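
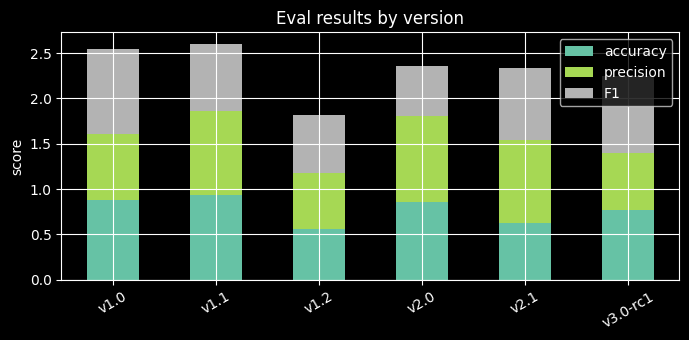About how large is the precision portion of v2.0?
precision top ≈ 2.0, bottom ≈ 1.0; segment ≈ 1.0.

≈ 1.0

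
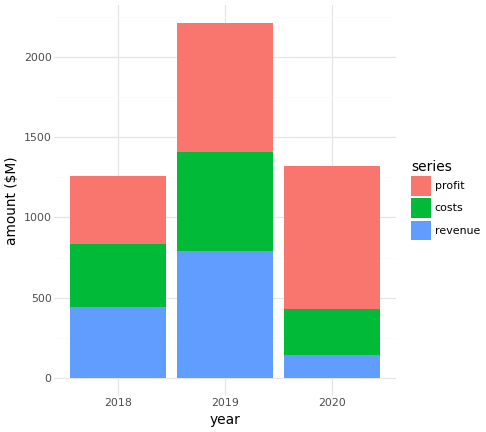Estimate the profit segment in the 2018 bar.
≈ 400

profit top ≈ 1200, bottom ≈ 800; segment ≈ 400.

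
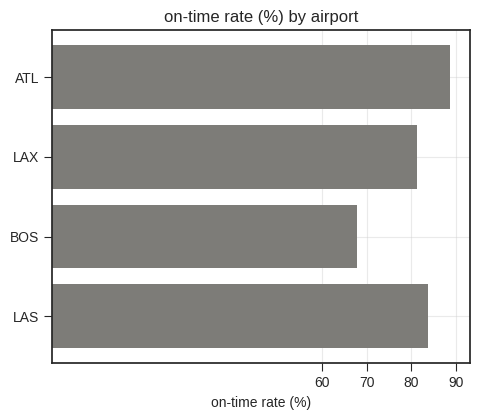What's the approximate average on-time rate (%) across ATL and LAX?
≈ 85

(90 + 80) / 2 ≈ 85.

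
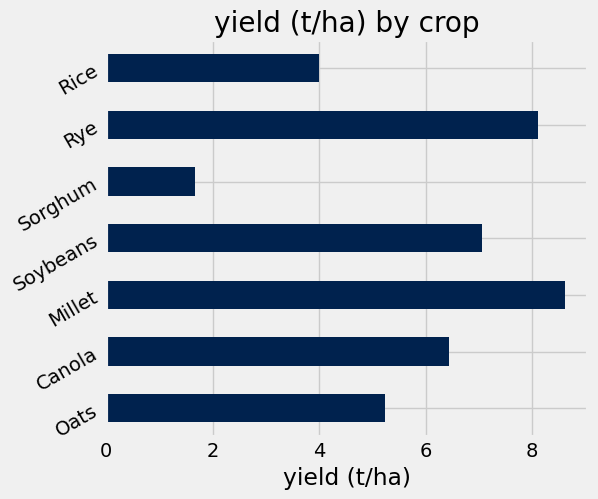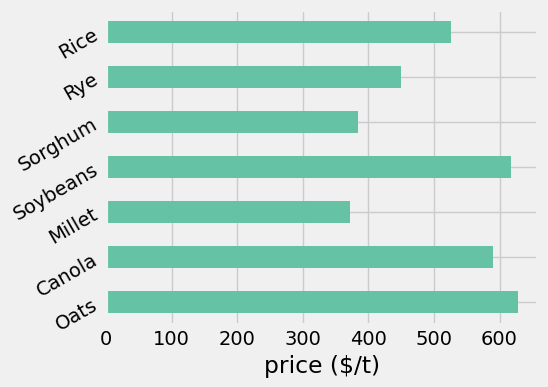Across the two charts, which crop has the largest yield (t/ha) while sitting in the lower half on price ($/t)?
Millet

Chart 2 median price ($/t) ≈ 500; below-median crops: Millet, Sorghum, Rye. Among those, Millet has the highest yield (t/ha) (≈ 9).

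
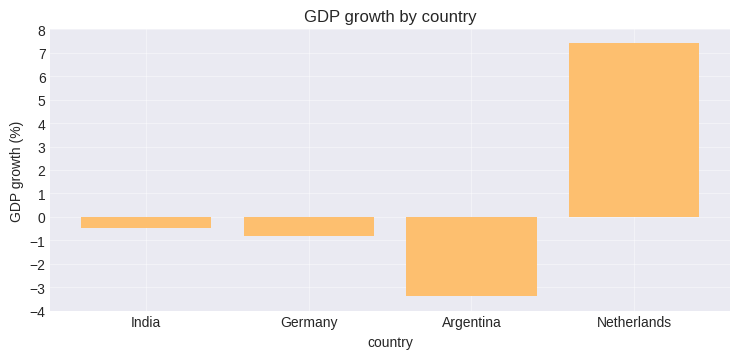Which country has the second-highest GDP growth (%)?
Top 3: Netherlands ≈ 7, India ≈ 0, Germany ≈ -1.

India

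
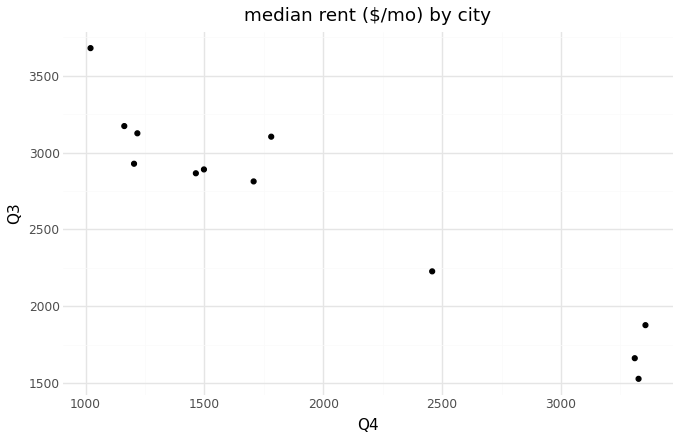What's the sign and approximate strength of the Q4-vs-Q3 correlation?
negative, strong

Points are negatively correlated; strong (|r| ≈ 1.0).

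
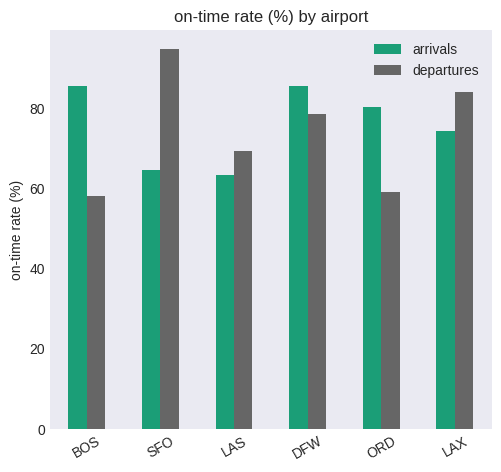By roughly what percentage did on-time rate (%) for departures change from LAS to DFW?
≈ +14.3%

LAS ≈ 70, DFW ≈ 80; (80 − 70) / 70 ≈ +14.3%.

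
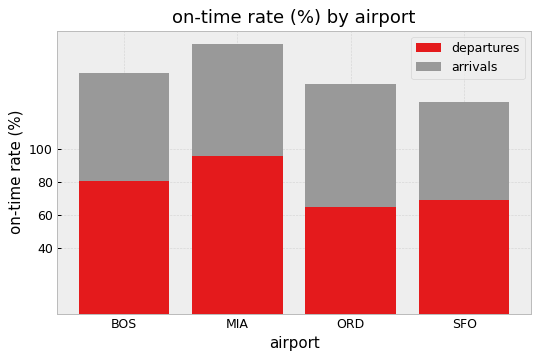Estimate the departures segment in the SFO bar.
departures top ≈ 60, bottom ≈ 0; segment ≈ 60.

≈ 60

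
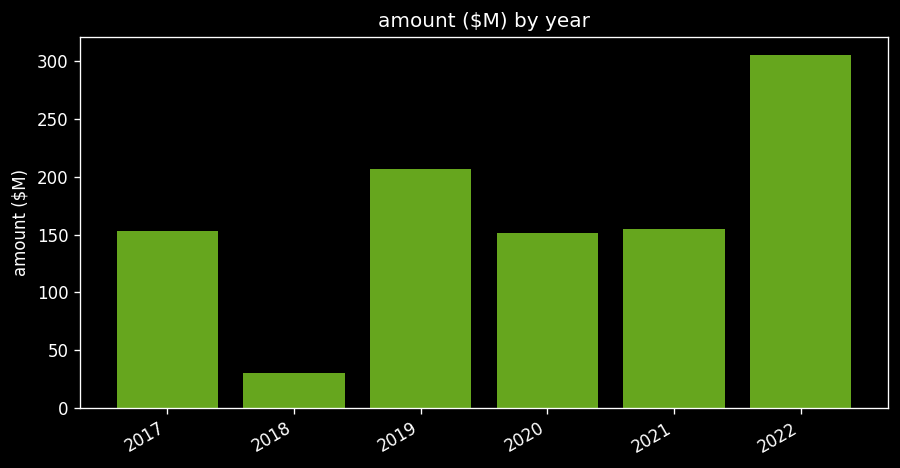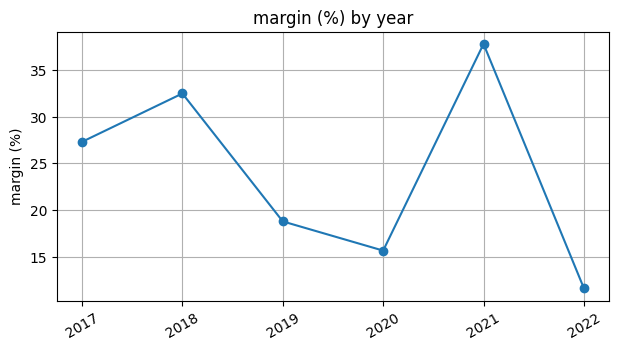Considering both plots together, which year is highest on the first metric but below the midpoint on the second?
2022

Chart 2 median margin (%) ≈ 25; below-median years: 2019, 2020, 2022. Among those, 2022 has the highest amount ($M) (≈ 300).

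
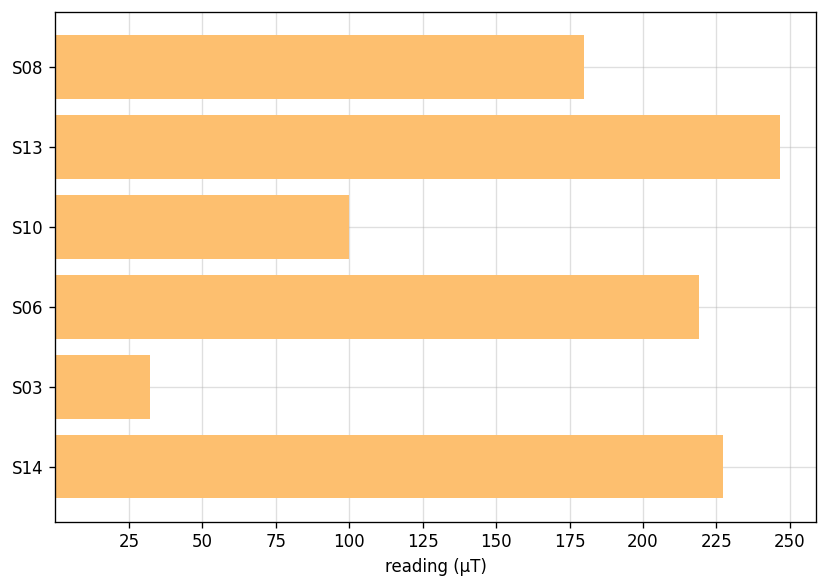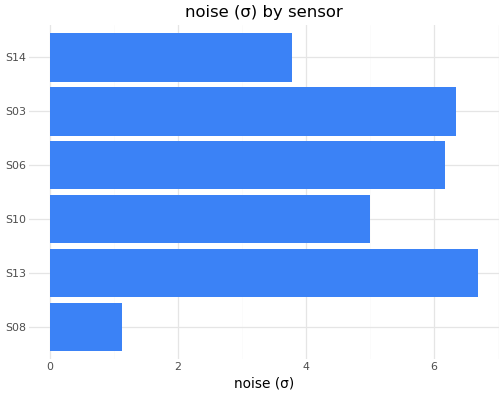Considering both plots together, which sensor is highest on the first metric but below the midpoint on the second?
S14

Chart 2 median noise (σ) ≈ 6; below-median sensors: S08, S10, S14. Among those, S14 has the highest reading (µT) (≈ 225).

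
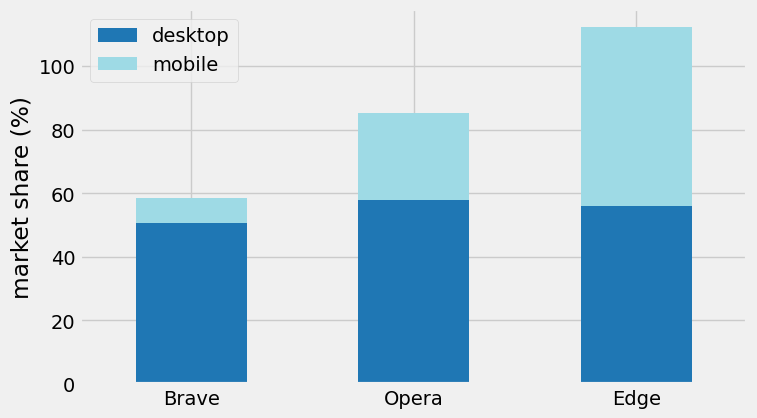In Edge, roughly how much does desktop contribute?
desktop top ≈ 60, bottom ≈ 0; segment ≈ 60.

≈ 60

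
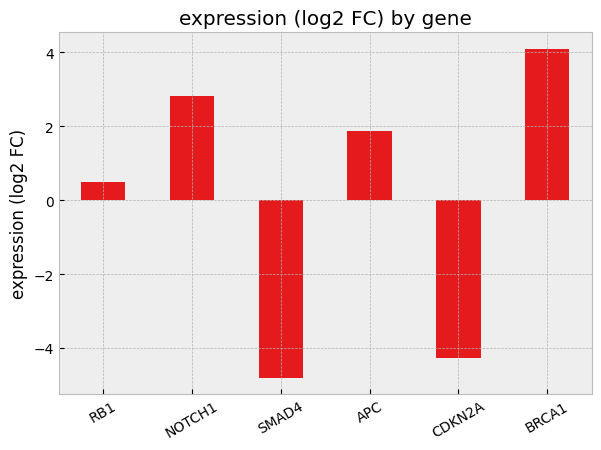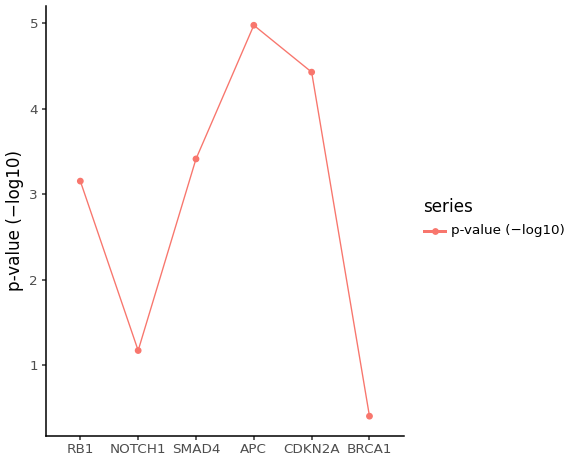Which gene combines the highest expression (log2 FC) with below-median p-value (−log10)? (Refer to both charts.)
BRCA1

Chart 2 median p-value (−log10) ≈ 3.5; below-median genes: RB1, NOTCH1, BRCA1. Among those, BRCA1 has the highest expression (log2 FC) (≈ 4).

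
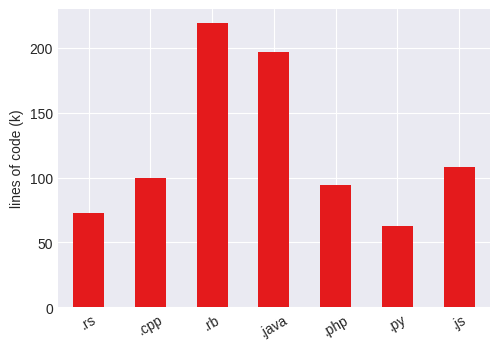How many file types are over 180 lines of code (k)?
Above 180: .rb, .java.

2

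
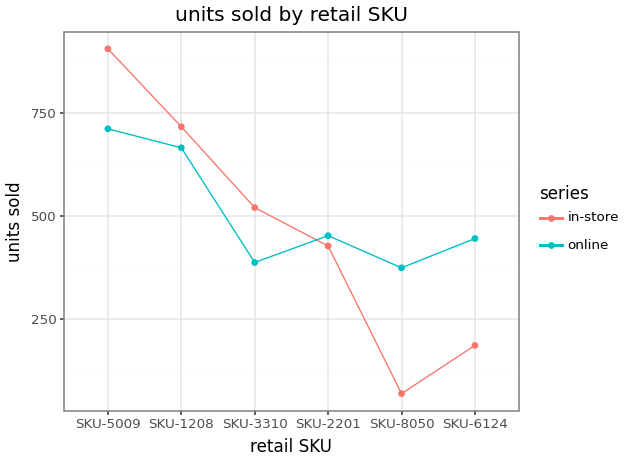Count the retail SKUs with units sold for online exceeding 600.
Above 600: SKU-5009, SKU-1208.

2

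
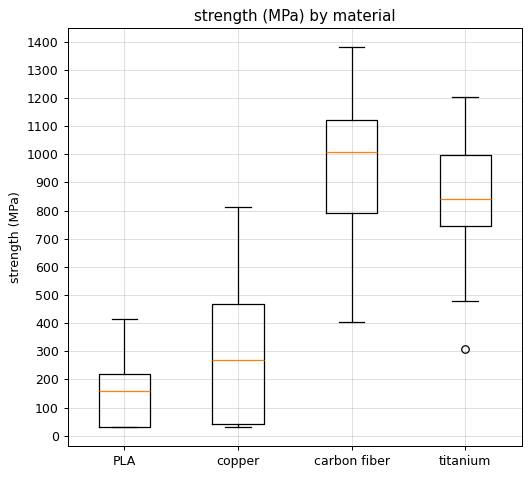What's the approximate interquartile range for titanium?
≈ 300

Q3 ≈ 1000, Q1 ≈ 700; IQR ≈ 300.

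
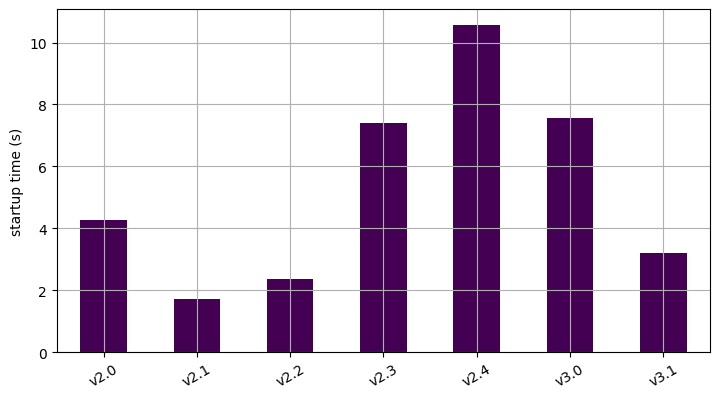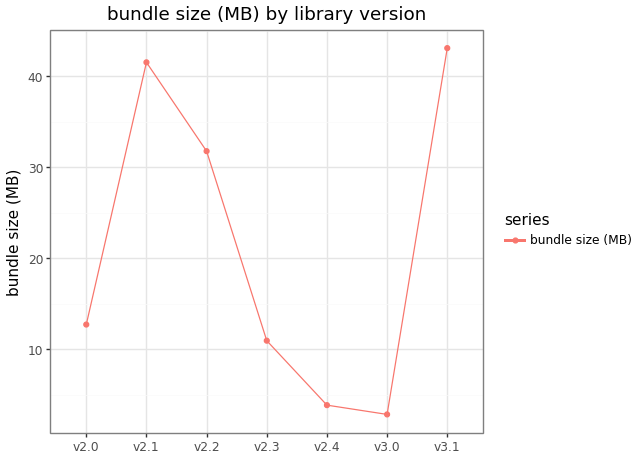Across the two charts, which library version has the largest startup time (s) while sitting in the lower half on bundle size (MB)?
v2.4

Chart 2 median bundle size (MB) ≈ 15; below-median library versions: v2.3, v2.4, v3.0. Among those, v2.4 has the highest startup time (s) (≈ 11).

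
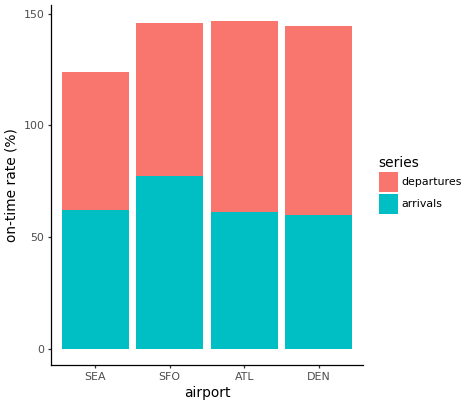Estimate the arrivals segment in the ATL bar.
arrivals top ≈ 60, bottom ≈ 0; segment ≈ 60.

≈ 60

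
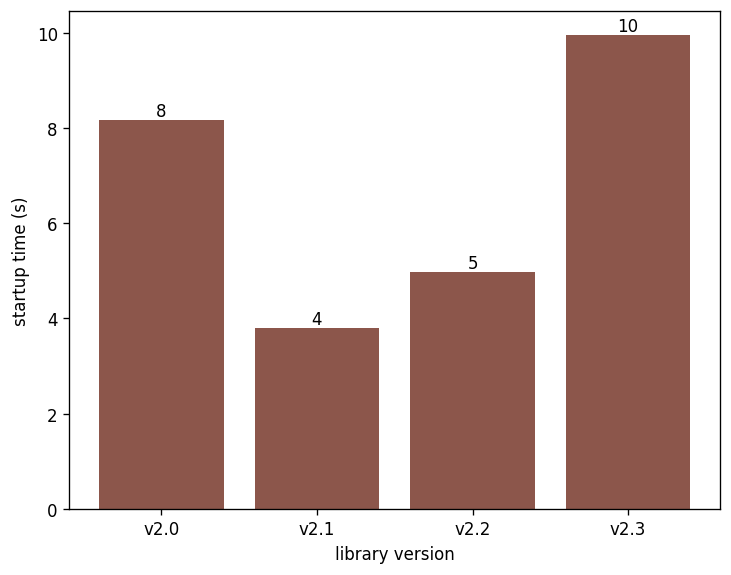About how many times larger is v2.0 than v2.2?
≈ 1.6×

v2.0 ≈ 8, v2.2 ≈ 5; 8/5 ≈ 1.6.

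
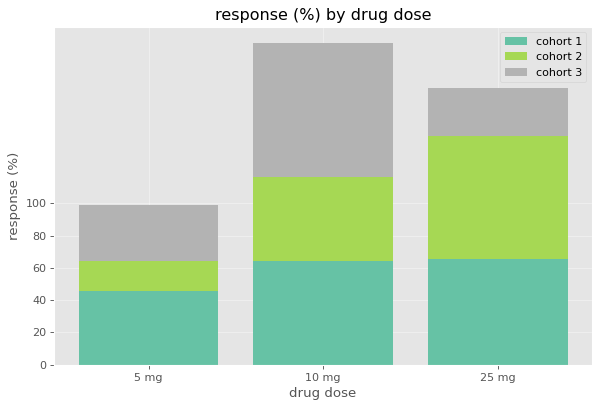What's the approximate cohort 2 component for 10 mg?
cohort 2 top ≈ 120, bottom ≈ 60; segment ≈ 60.

≈ 60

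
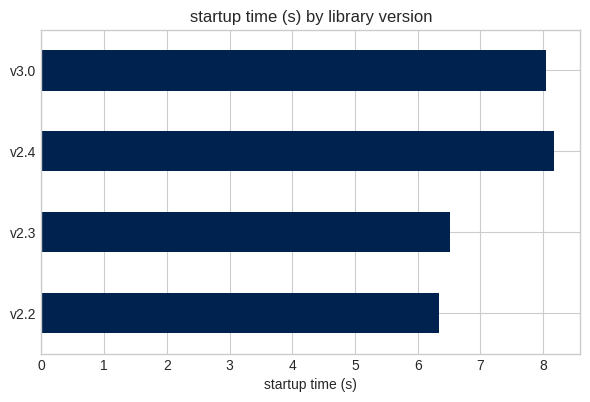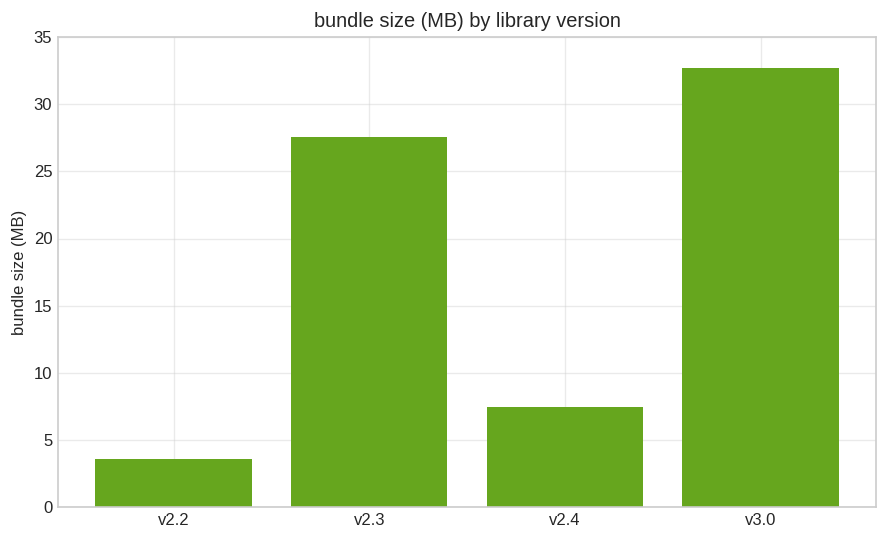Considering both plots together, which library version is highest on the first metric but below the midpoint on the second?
Chart 2 median bundle size (MB) ≈ 15; below-median library versions: v2.2, v2.4. Among those, v2.4 has the highest startup time (s) (≈ 8).

v2.4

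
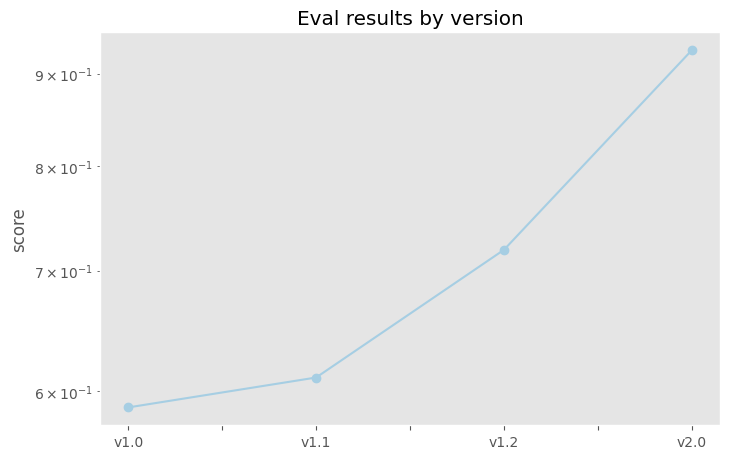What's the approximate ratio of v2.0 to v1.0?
v2.0 ≈ 0.95, v1.0 ≈ 0.60; 0.95/0.60 ≈ 1.58.

≈ 1.58×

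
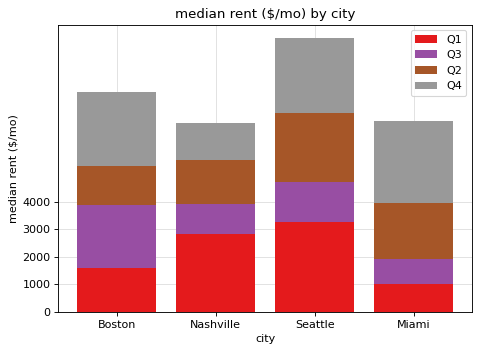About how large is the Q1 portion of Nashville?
≈ 3000

Q1 top ≈ 3000, bottom ≈ 0; segment ≈ 3000.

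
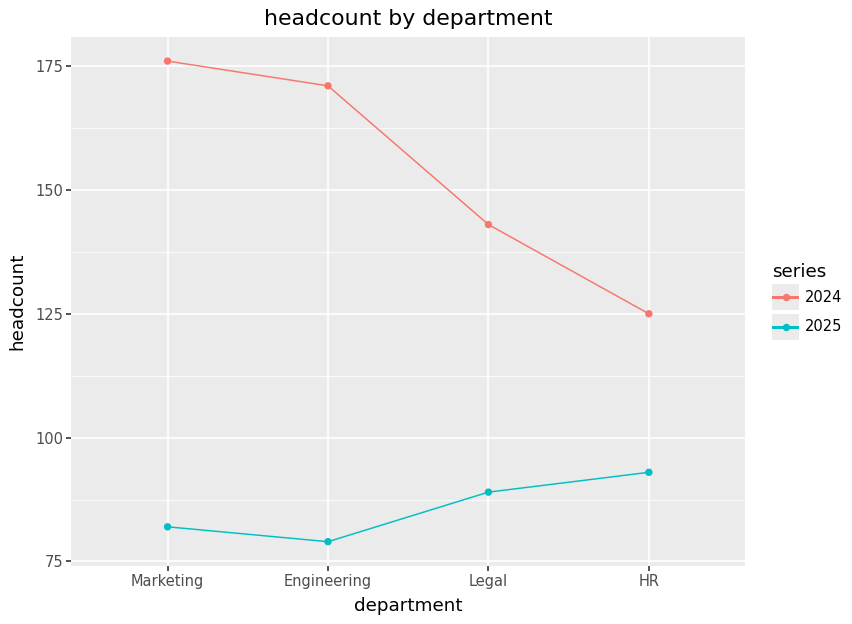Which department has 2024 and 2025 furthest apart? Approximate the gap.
Marketing: 2024 ≈ 180, 2025 ≈ 80 → gap ≈ 100. Next-largest (Engineering) is only ≈ 90.

Marketing, ≈ 100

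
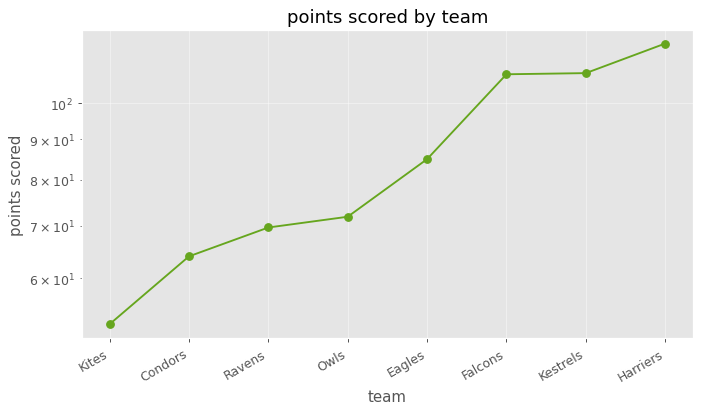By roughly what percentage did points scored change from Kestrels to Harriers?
≈ +9.1%

Kestrels ≈ 110, Harriers ≈ 120; (120 − 110) / 110 ≈ +9.1%.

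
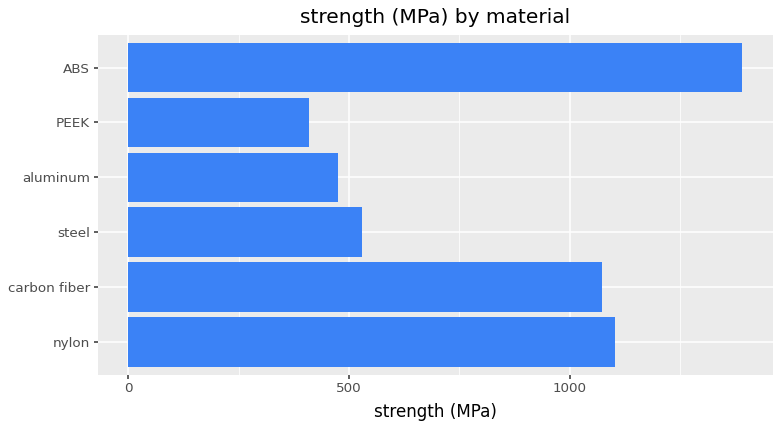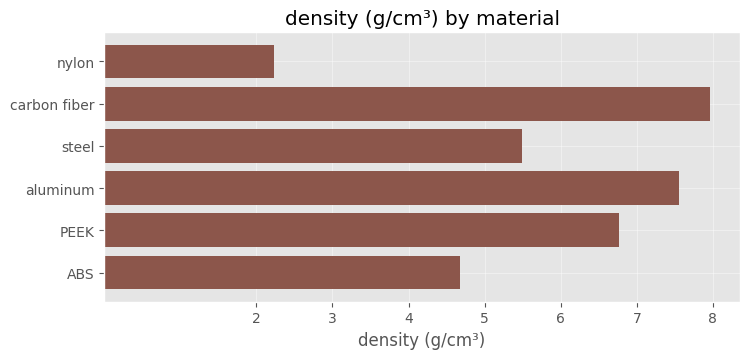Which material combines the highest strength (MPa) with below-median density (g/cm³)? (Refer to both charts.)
ABS

Chart 2 median density (g/cm³) ≈ 6; below-median materials: nylon, steel, ABS. Among those, ABS has the highest strength (MPa) (≈ 1400).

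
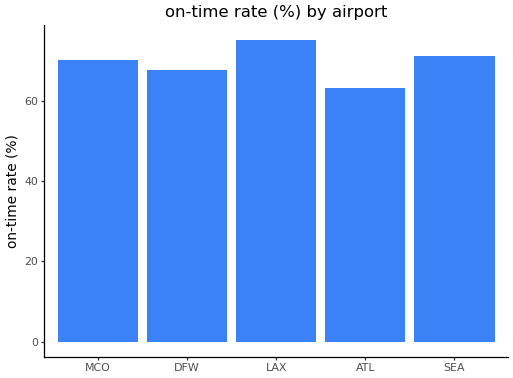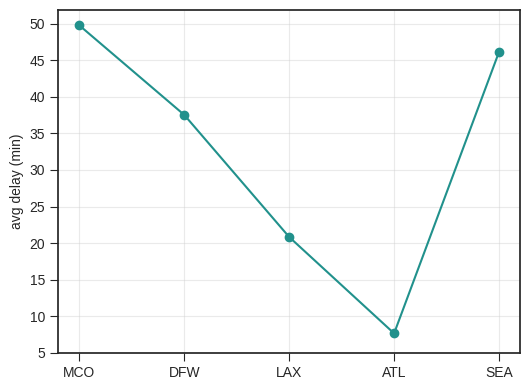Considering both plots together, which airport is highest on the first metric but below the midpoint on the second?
Chart 2 median avg delay (min) ≈ 40; below-median airports: LAX, ATL. Among those, LAX has the highest on-time rate (%) (≈ 80).

LAX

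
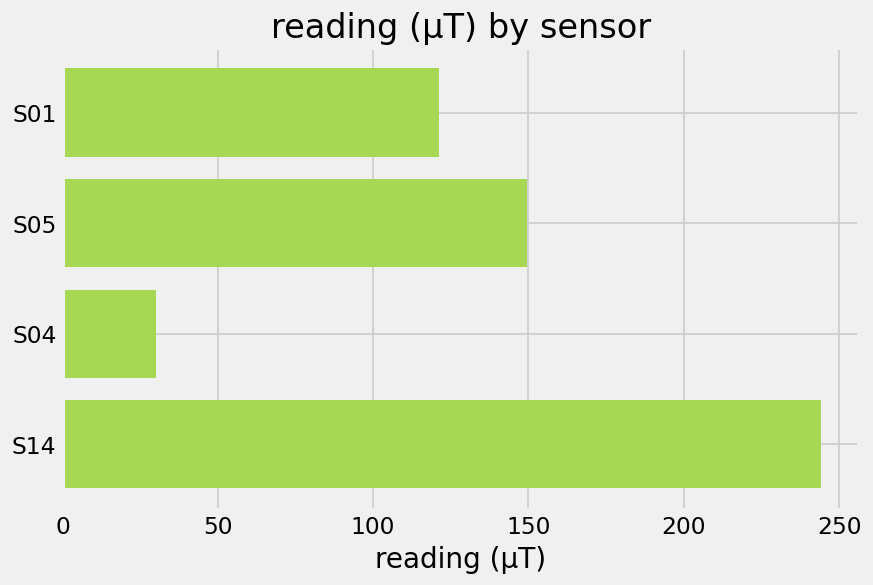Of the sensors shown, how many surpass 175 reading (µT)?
Above 175: S14.

1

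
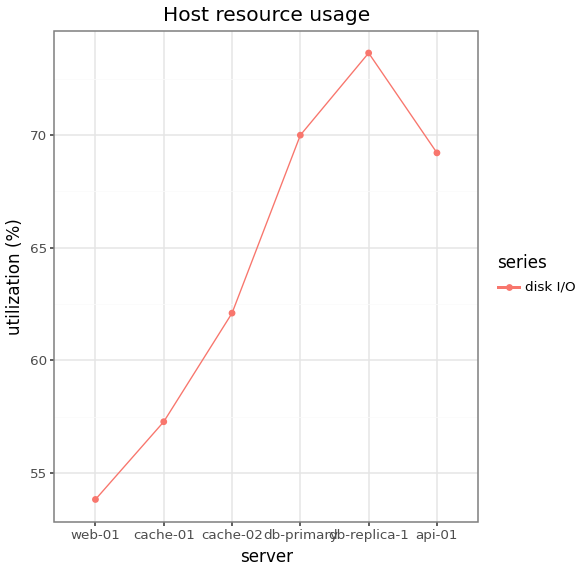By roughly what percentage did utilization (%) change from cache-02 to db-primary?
≈ +12.9%

cache-02 ≈ 62, db-primary ≈ 70; (70 − 62) / 62 ≈ +12.9%.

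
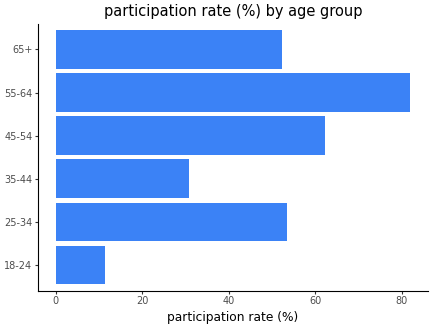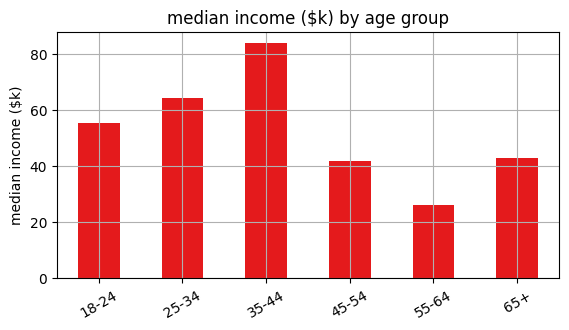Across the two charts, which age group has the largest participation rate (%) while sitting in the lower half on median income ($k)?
55-64

Chart 2 median median income ($k) ≈ 50; below-median age groups: 45-54, 55-64, 65+. Among those, 55-64 has the highest participation rate (%) (≈ 80).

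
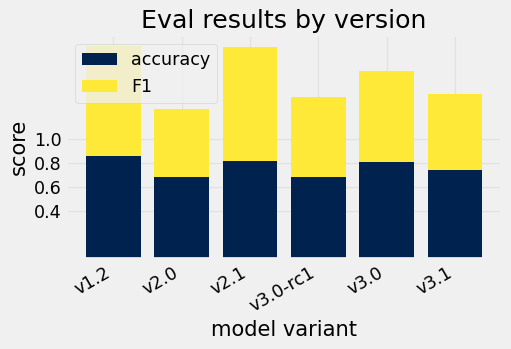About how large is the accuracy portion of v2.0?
≈ 0.6

accuracy top ≈ 0.6, bottom ≈ 0.0; segment ≈ 0.6.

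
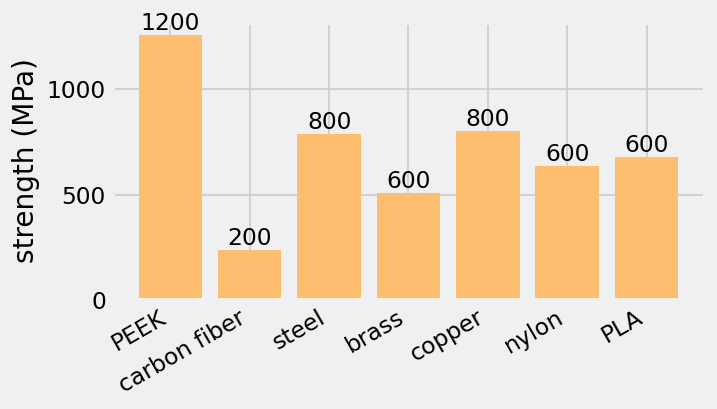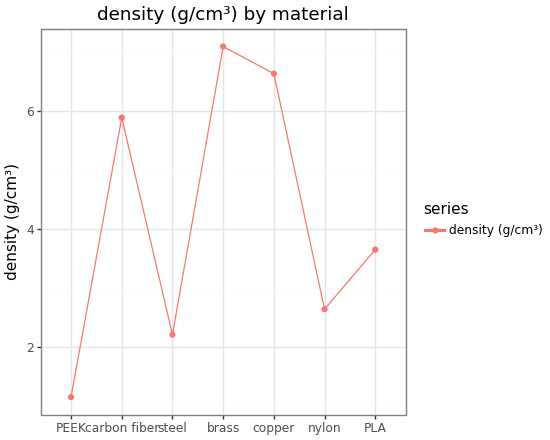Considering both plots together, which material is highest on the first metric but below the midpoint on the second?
PEEK

Chart 2 median density (g/cm³) ≈ 4; below-median materials: PEEK, steel, nylon. Among those, PEEK has the highest strength (MPa) (≈ 1200).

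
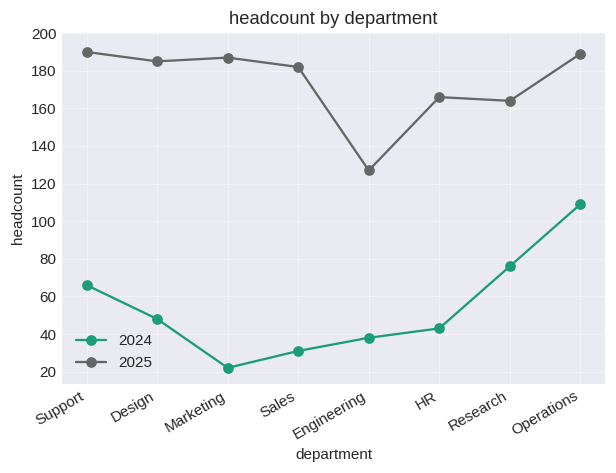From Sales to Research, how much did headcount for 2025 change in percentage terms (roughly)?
Sales ≈ 180, Research ≈ 160; (160 − 180) / 180 ≈ -11.1%.

≈ -11.1%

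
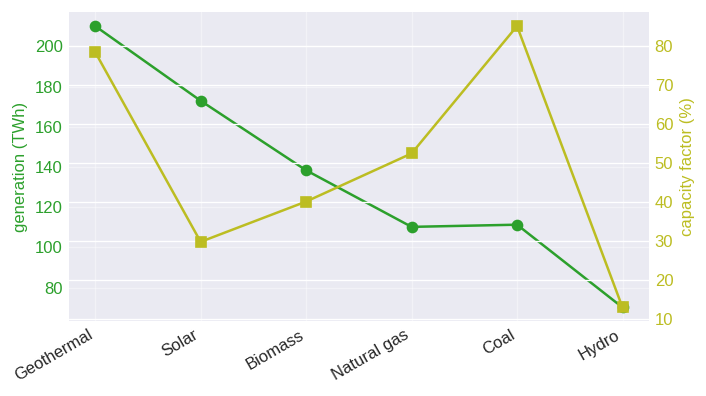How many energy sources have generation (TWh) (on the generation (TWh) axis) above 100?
5

Above 100: Geothermal, Solar, Biomass, Natural gas, Coal.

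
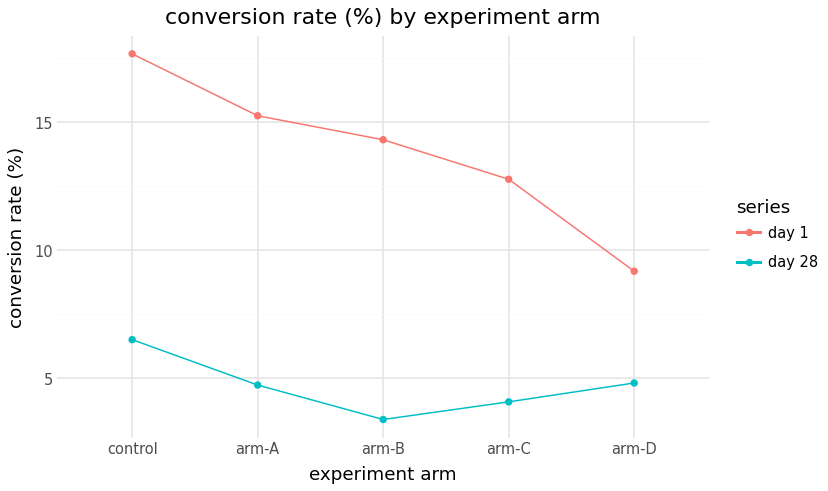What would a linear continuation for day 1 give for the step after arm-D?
≈ 8

Last three: 14, 12, 10 → slope ≈ -2/step → next ≈ 8.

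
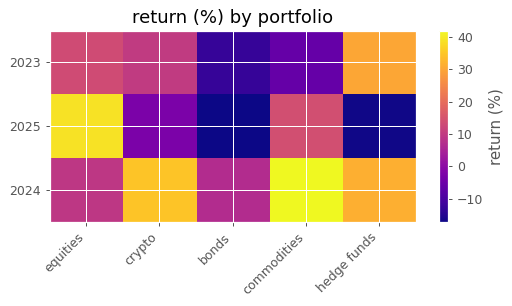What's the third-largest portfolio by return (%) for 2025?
Top 4 for 2025: equities ≈ 40, commodities ≈ 15, crypto ≈ -5, hedge funds ≈ -15.

crypto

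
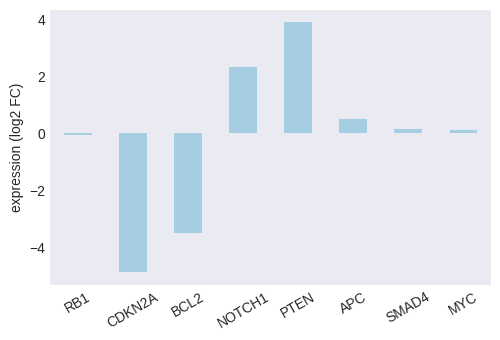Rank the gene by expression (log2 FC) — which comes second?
Top 3: PTEN ≈ 4, NOTCH1 ≈ 2, APC ≈ 0.

NOTCH1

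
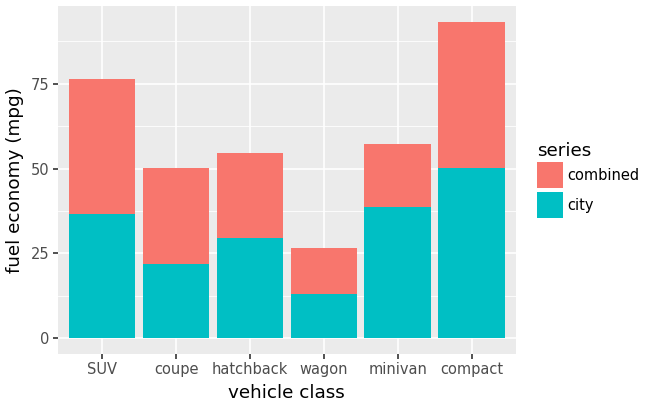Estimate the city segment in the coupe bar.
≈ 20

city top ≈ 20, bottom ≈ 0; segment ≈ 20.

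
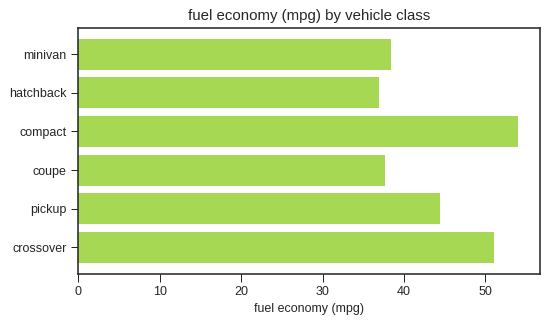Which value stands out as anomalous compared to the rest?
compact ≈ 55; the rest sit between ≈ 35 and ≈ 50.

compact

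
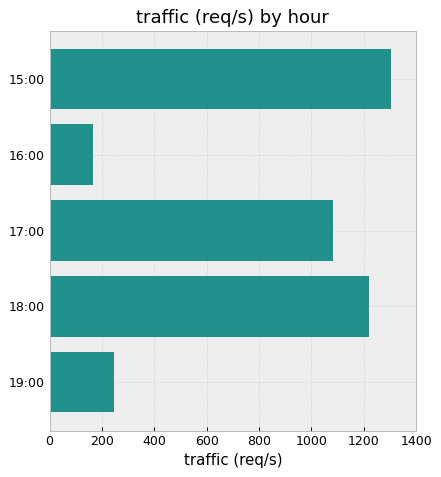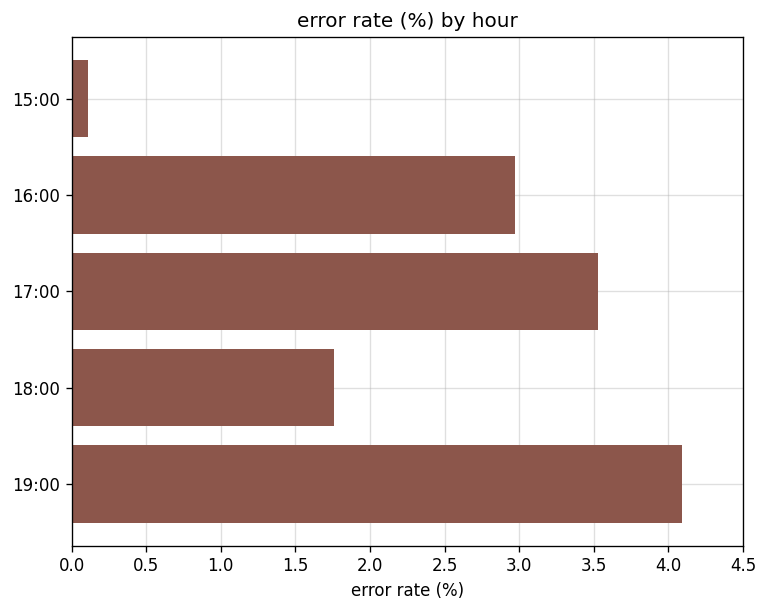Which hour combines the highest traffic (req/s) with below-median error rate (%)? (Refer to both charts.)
15:00

Chart 2 median error rate (%) ≈ 3; below-median hours: 15:00, 18:00. Among those, 15:00 has the highest traffic (req/s) (≈ 1400).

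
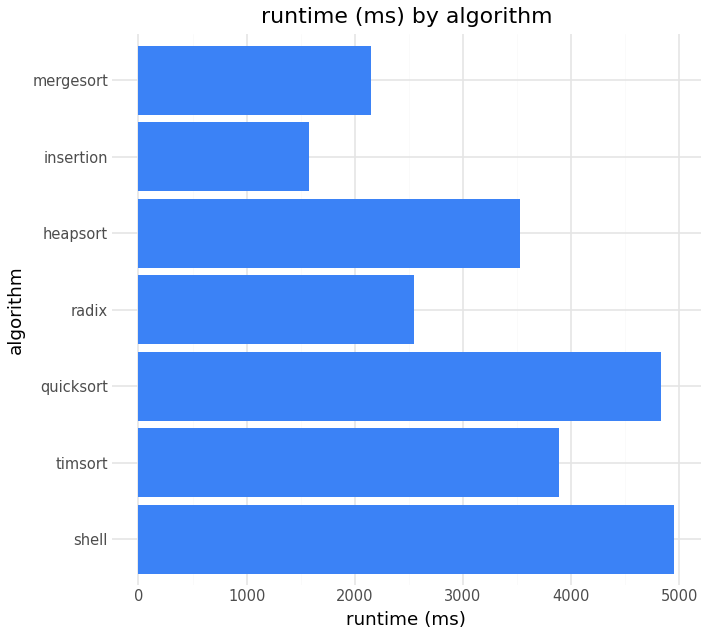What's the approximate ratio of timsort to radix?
timsort ≈ 4000, radix ≈ 2500; 4000/2500 ≈ 1.6.

≈ 1.6×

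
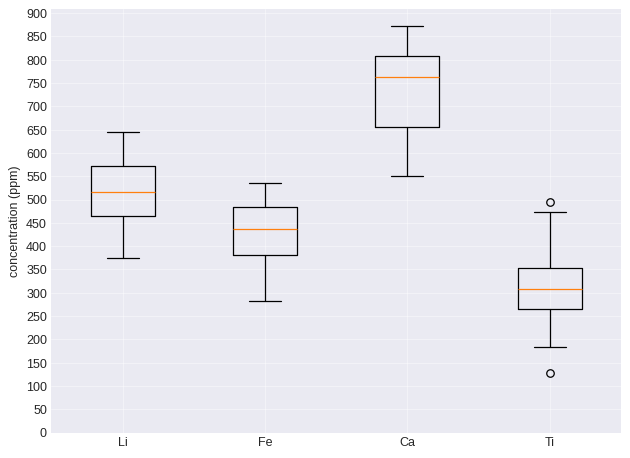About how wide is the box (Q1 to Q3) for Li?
≈ 100

Q3 ≈ 550, Q1 ≈ 450; IQR ≈ 100.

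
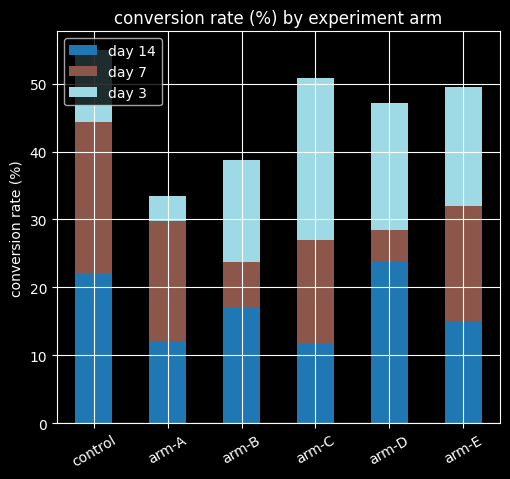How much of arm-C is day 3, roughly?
day 3 top ≈ 50, bottom ≈ 25; segment ≈ 25.

≈ 25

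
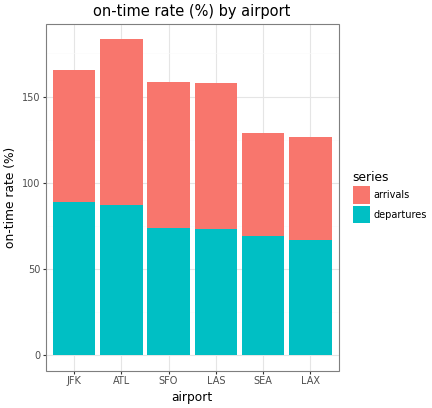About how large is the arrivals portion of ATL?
≈ 100

arrivals top ≈ 180, bottom ≈ 80; segment ≈ 100.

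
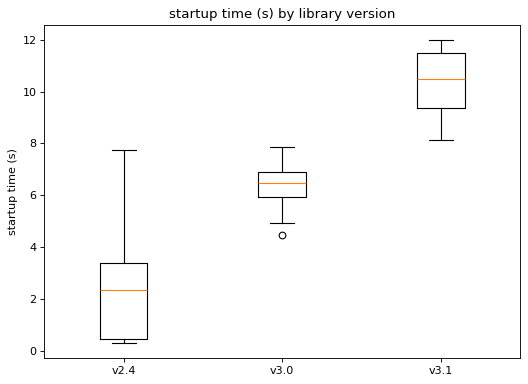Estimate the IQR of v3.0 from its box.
Q3 ≈ 7, Q1 ≈ 6; IQR ≈ 1.

≈ 1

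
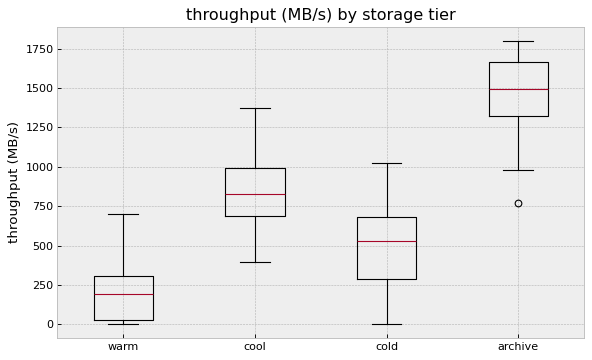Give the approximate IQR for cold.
≈ 400

Q3 ≈ 600, Q1 ≈ 200; IQR ≈ 400.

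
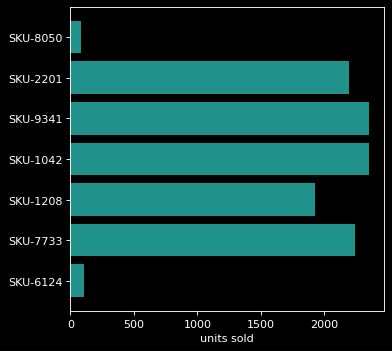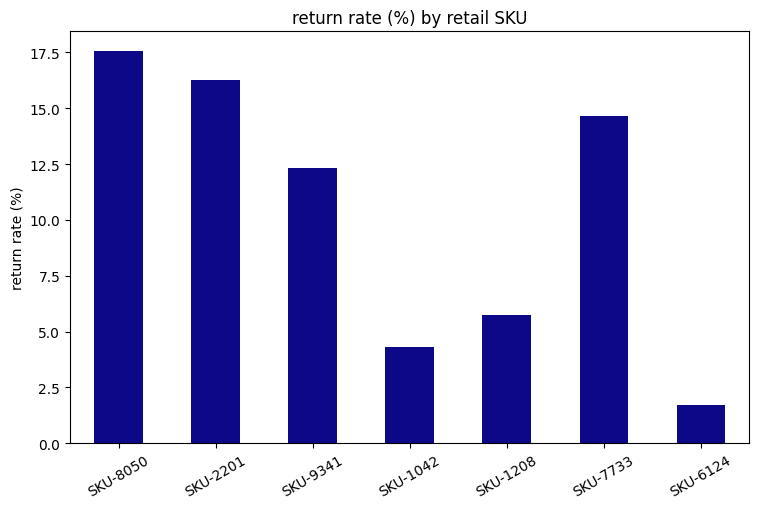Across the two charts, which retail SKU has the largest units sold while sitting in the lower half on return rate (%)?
SKU-1042

Chart 2 median return rate (%) ≈ 12; below-median retail SKUs: SKU-1042, SKU-1208, SKU-6124. Among those, SKU-1042 has the highest units sold (≈ 2500).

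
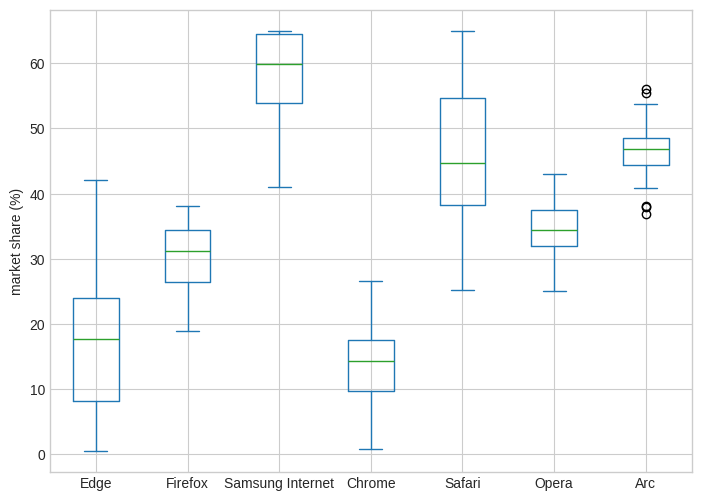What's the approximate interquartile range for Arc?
Q3 ≈ 50, Q1 ≈ 45; IQR ≈ 5.

≈ 5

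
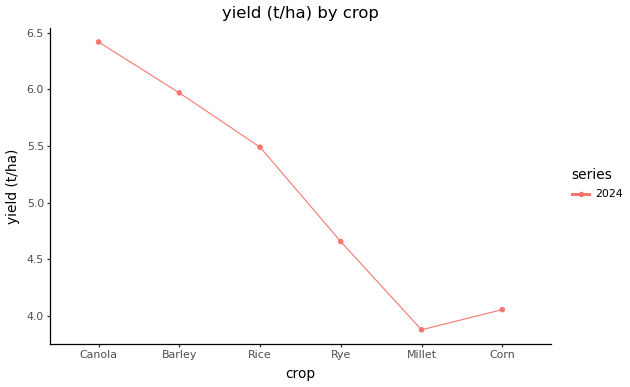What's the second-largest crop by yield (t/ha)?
Top 3: Canola ≈ 6.5, Barley ≈ 6.0, Rice ≈ 5.5.

Barley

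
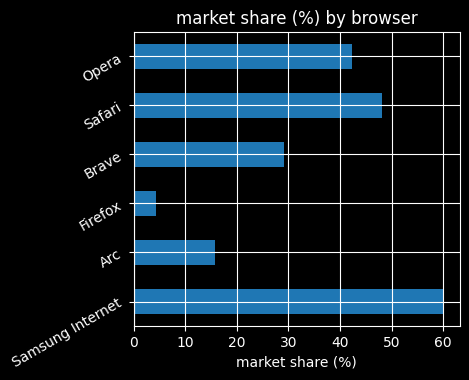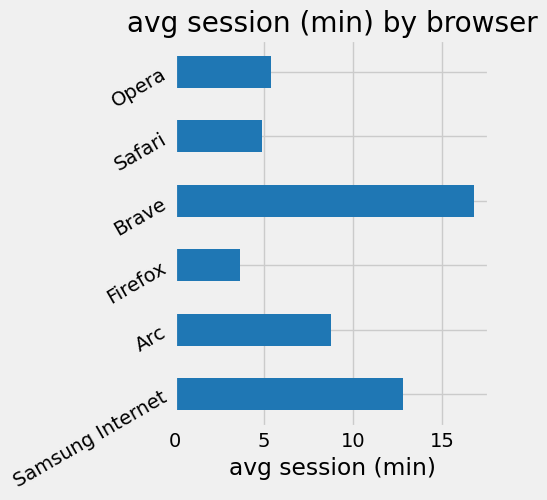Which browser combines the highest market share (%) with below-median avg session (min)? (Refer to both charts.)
Safari

Chart 2 median avg session (min) ≈ 8; below-median browsers: Firefox, Safari, Opera. Among those, Safari has the highest market share (%) (≈ 50).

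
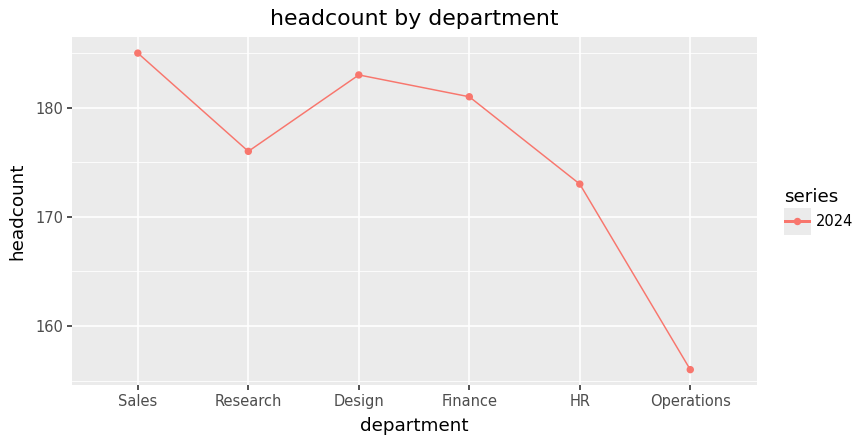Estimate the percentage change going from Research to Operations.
Research ≈ 175, Operations ≈ 155; (155 − 175) / 175 ≈ -11.4%.

≈ -11.4%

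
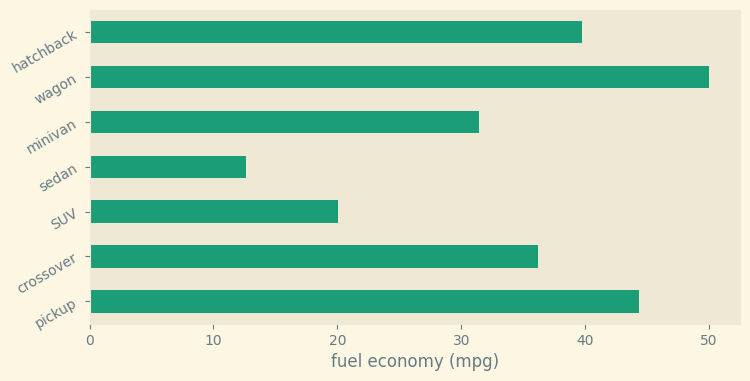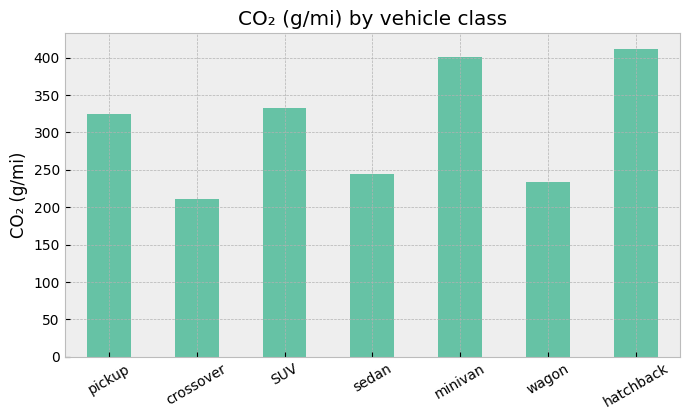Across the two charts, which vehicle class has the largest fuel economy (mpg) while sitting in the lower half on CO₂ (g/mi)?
wagon

Chart 2 median CO₂ (g/mi) ≈ 300; below-median vehicle classes: crossover, sedan, wagon. Among those, wagon has the highest fuel economy (mpg) (≈ 50).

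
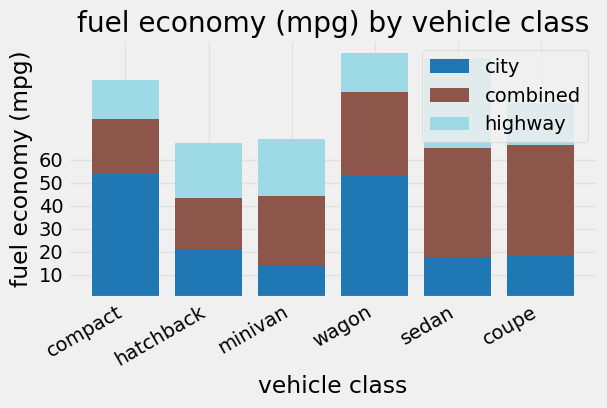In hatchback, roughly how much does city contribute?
≈ 20

city top ≈ 20, bottom ≈ 0; segment ≈ 20.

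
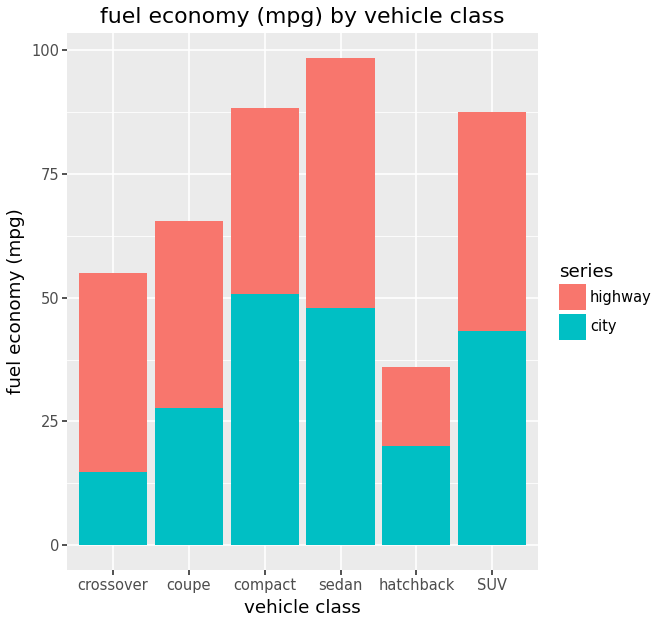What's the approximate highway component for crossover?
≈ 40

highway top ≈ 50, bottom ≈ 10; segment ≈ 40.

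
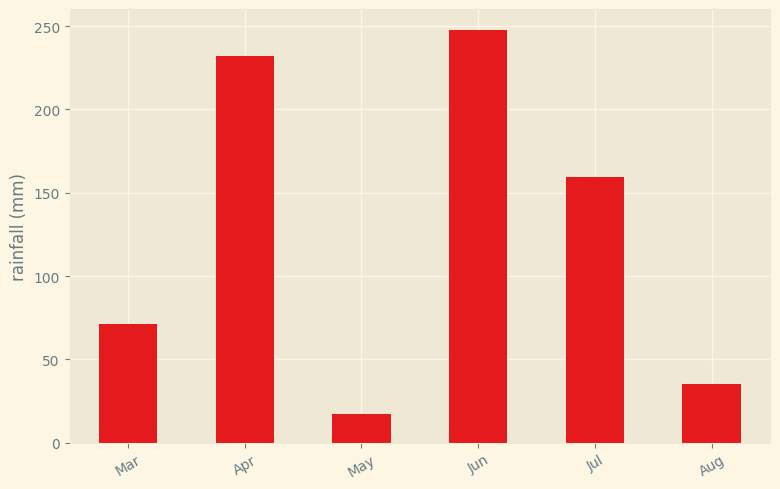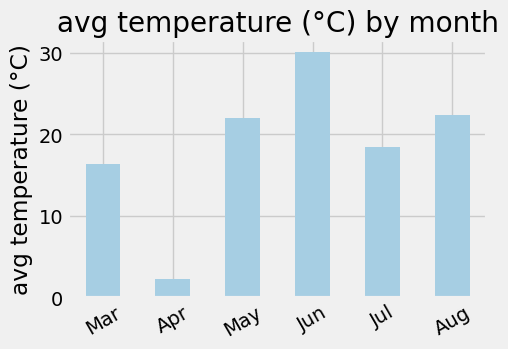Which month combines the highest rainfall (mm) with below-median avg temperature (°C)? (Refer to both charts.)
Apr

Chart 2 median avg temperature (°C) ≈ 20; below-median months: Mar, Apr, Jul. Among those, Apr has the highest rainfall (mm) (≈ 225).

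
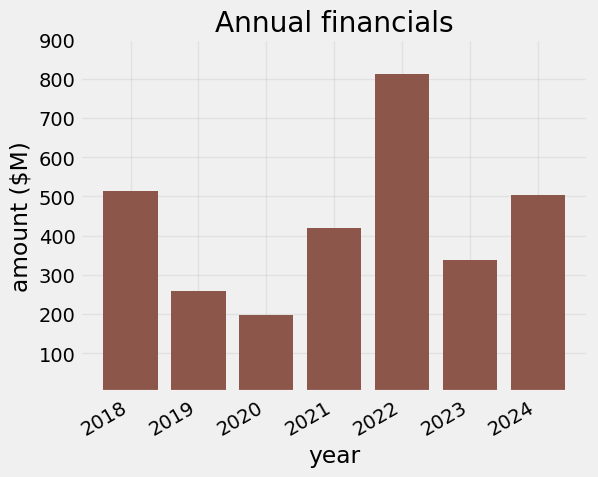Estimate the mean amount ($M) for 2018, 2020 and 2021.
≈ 367

(500 + 200 + 400) / 3 ≈ 367.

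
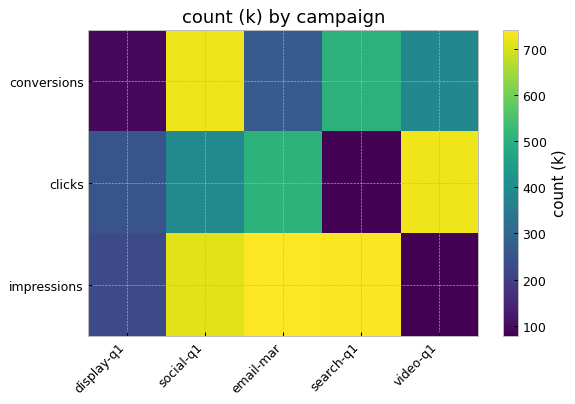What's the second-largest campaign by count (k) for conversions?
Top 3 for conversions: social-q1 ≈ 700, search-q1 ≈ 500, video-q1 ≈ 400.

search-q1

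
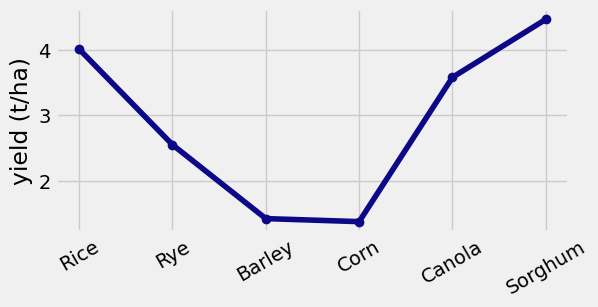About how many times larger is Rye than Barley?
Rye ≈ 2.5, Barley ≈ 1.5; 2.5/1.5 ≈ 1.67.

≈ 1.67×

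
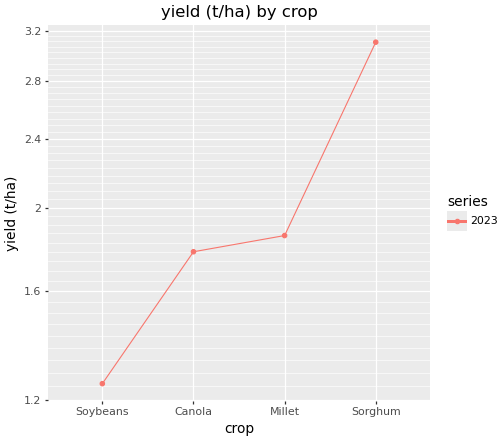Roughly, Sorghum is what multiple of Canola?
≈ 1.78×

Sorghum ≈ 3.2, Canola ≈ 1.8; 3.2/1.8 ≈ 1.78.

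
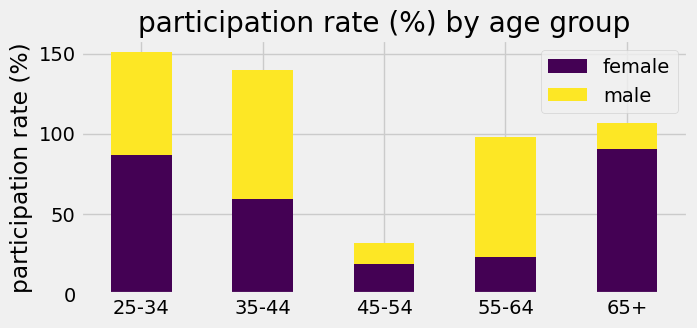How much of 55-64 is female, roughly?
female top ≈ 20, bottom ≈ 0; segment ≈ 20.

≈ 20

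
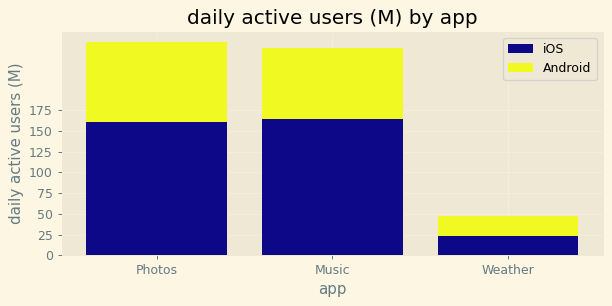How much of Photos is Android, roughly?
≈ 100

Android top ≈ 250, bottom ≈ 150; segment ≈ 100.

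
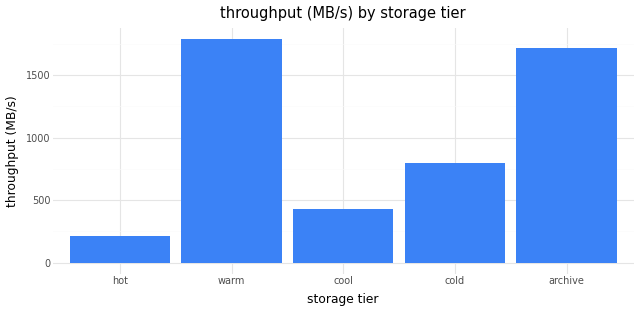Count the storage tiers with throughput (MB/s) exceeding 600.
Above 600: warm, cold, archive.

3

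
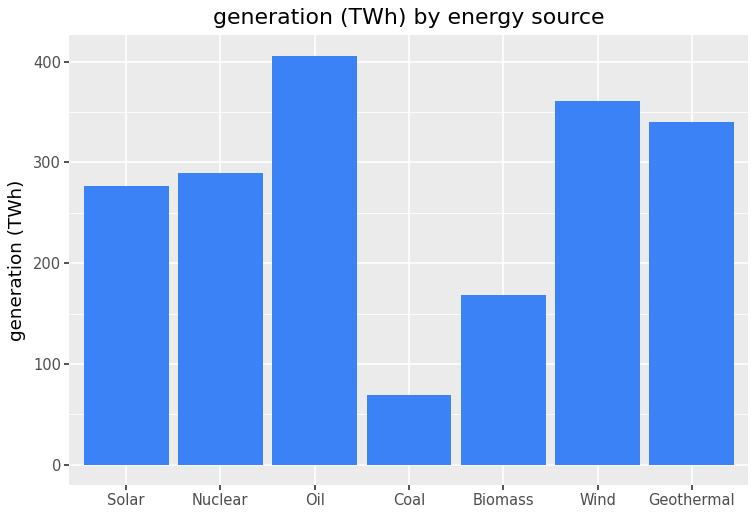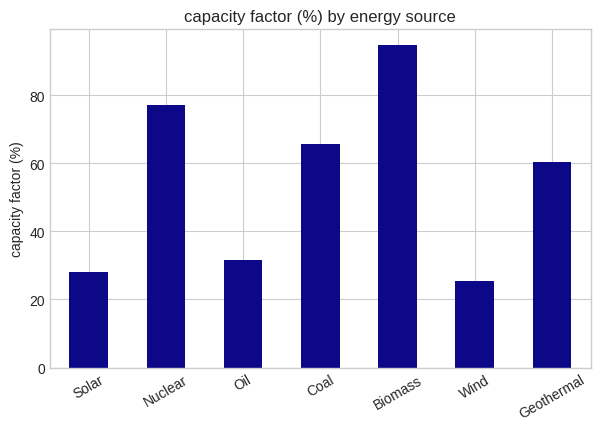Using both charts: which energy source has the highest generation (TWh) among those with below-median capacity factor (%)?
Oil

Chart 2 median capacity factor (%) ≈ 60; below-median energy sources: Solar, Oil, Wind. Among those, Oil has the highest generation (TWh) (≈ 400).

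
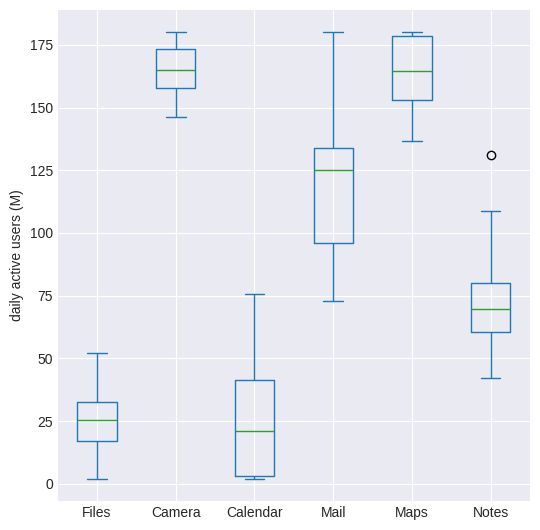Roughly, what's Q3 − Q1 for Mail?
Q3 ≈ 140, Q1 ≈ 100; IQR ≈ 40.

≈ 40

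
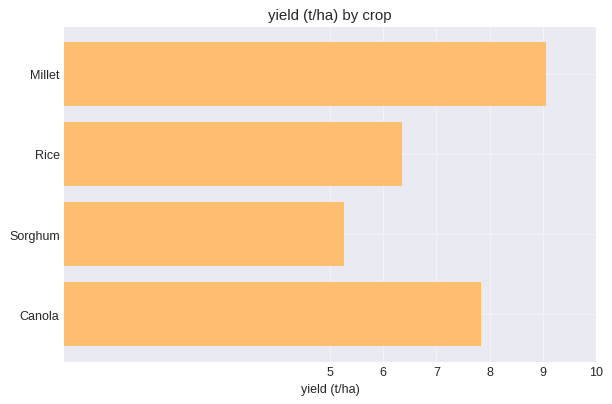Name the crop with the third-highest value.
Rice

Top 4: Millet ≈ 9, Canola ≈ 8, Rice ≈ 6, Sorghum ≈ 5.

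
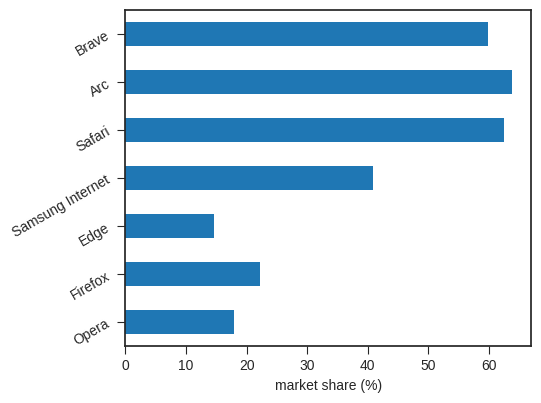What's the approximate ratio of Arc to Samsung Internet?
≈ 1.5×

Arc ≈ 60, Samsung Internet ≈ 40; 60/40 ≈ 1.5.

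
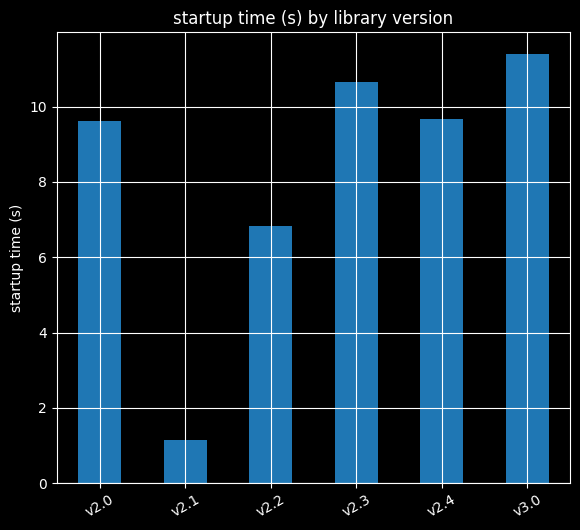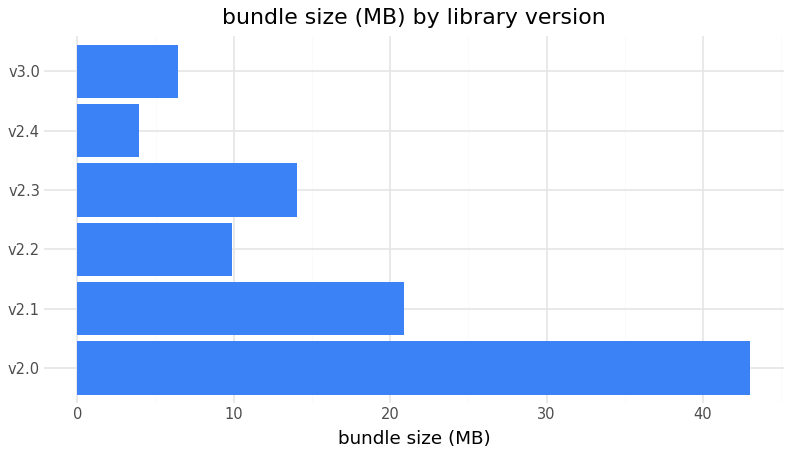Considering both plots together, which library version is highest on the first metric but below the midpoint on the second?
Chart 2 median bundle size (MB) ≈ 10; below-median library versions: v2.2, v2.4, v3.0. Among those, v3.0 has the highest startup time (s) (≈ 12).

v3.0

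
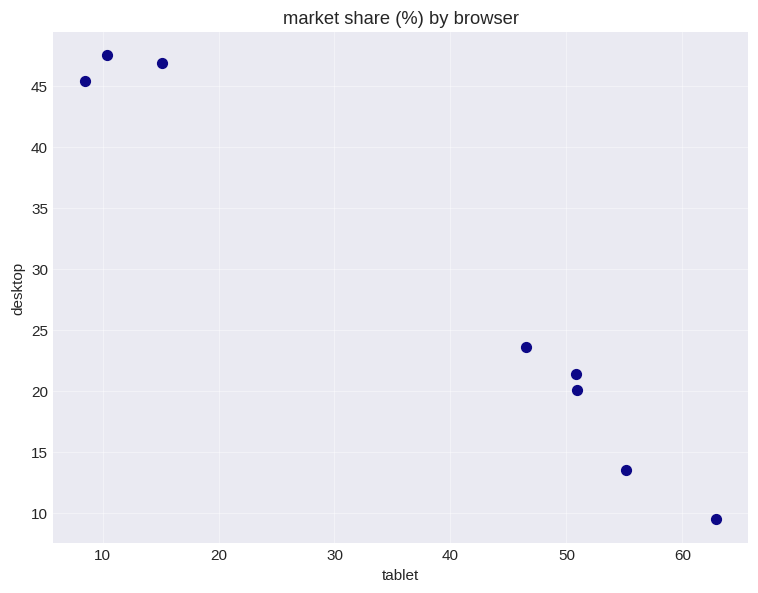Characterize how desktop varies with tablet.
negative, strong

Points are negatively correlated; strong (|r| ≈ 1.0).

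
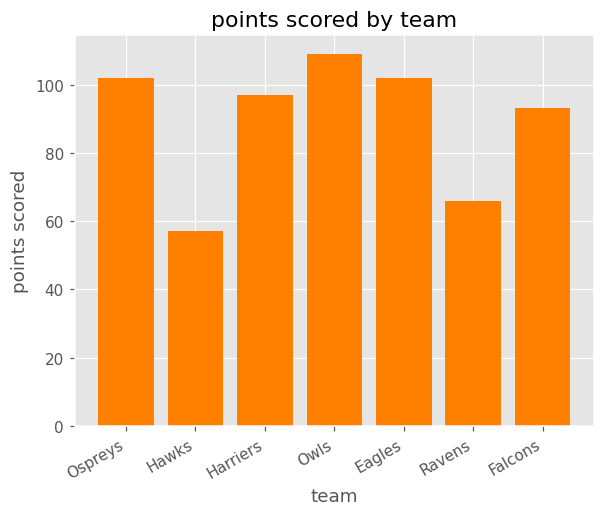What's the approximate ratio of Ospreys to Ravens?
≈ 1.43×

Ospreys ≈ 100, Ravens ≈ 70; 100/70 ≈ 1.43.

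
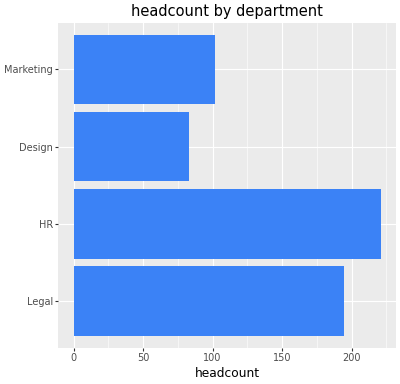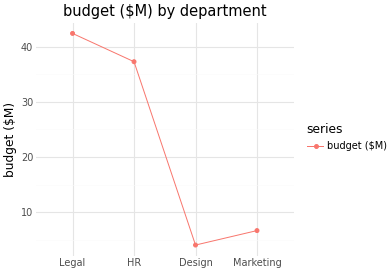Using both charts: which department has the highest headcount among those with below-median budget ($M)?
Chart 2 median budget ($M) ≈ 20; below-median departments: Design, Marketing. Among those, Marketing has the highest headcount (≈ 100).

Marketing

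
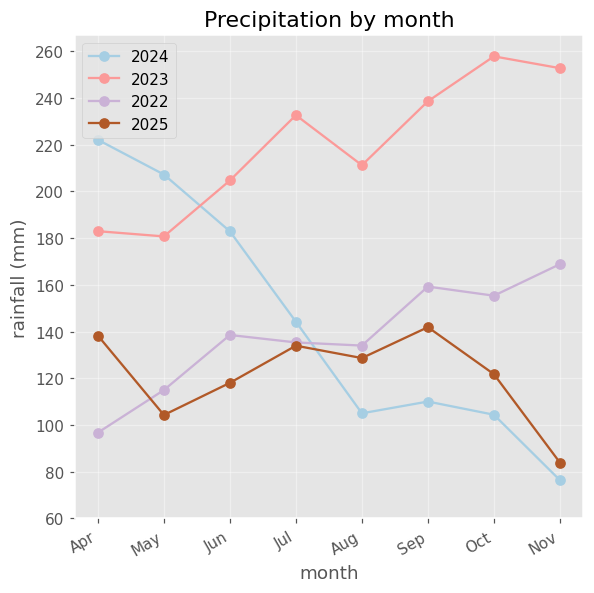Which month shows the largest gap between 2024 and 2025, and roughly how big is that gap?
May, ≈ 100 mm

May: 2024 ≈ 200, 2025 ≈ 100 → gap ≈ 100. Next-largest (Apr) is only ≈ 80.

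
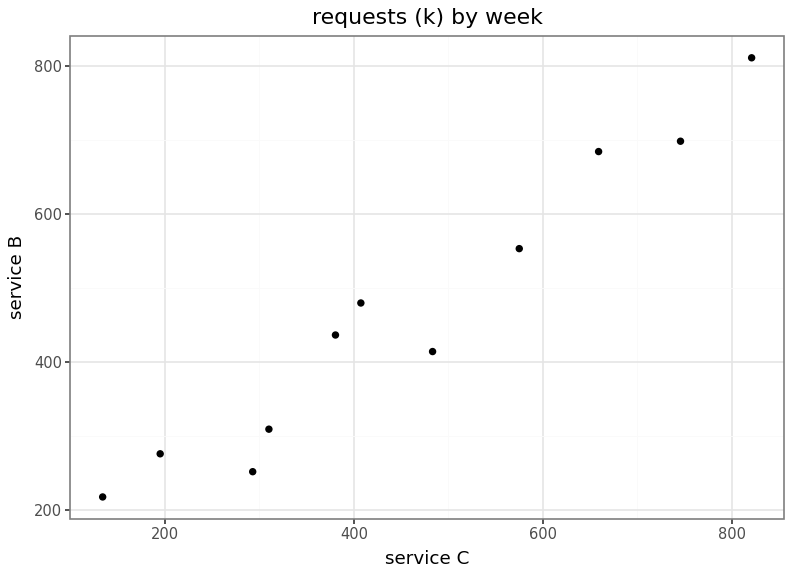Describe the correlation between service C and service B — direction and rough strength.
Points are positively correlated; strong (|r| ≈ 1.0).

positive, strong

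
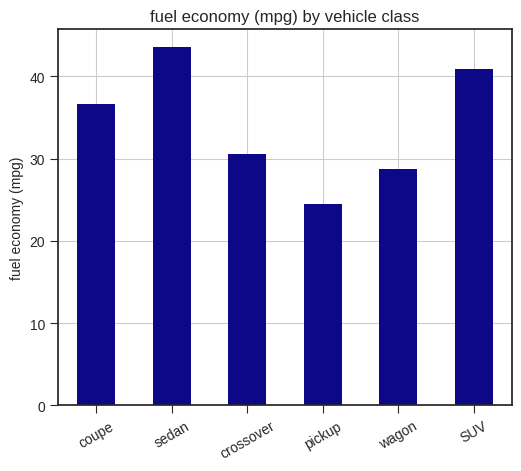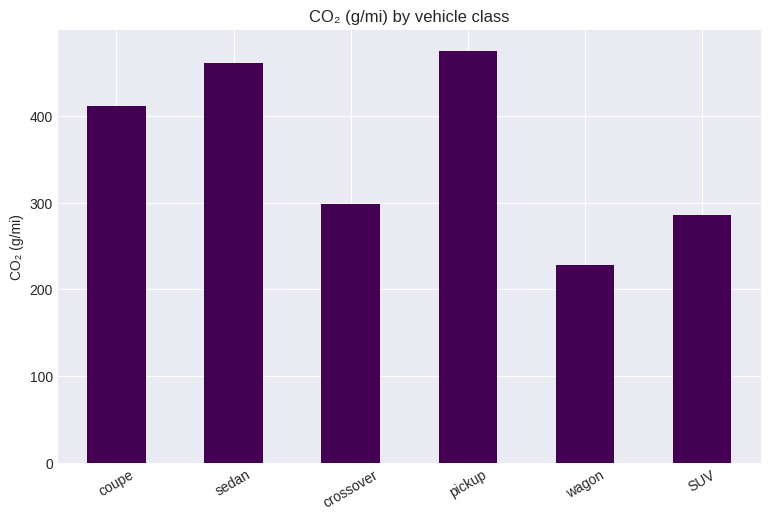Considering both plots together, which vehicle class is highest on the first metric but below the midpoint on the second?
Chart 2 median CO₂ (g/mi) ≈ 350; below-median vehicle classes: crossover, wagon, SUV. Among those, SUV has the highest fuel economy (mpg) (≈ 40).

SUV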